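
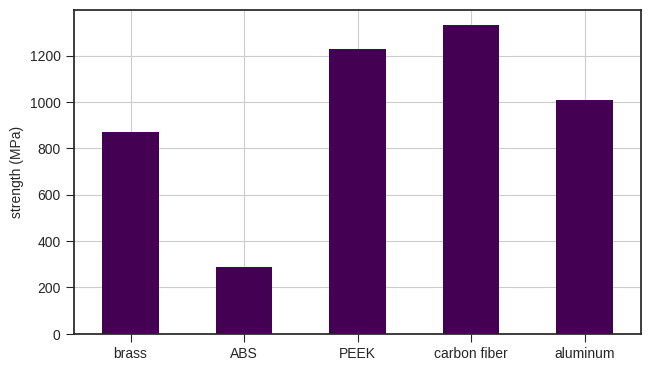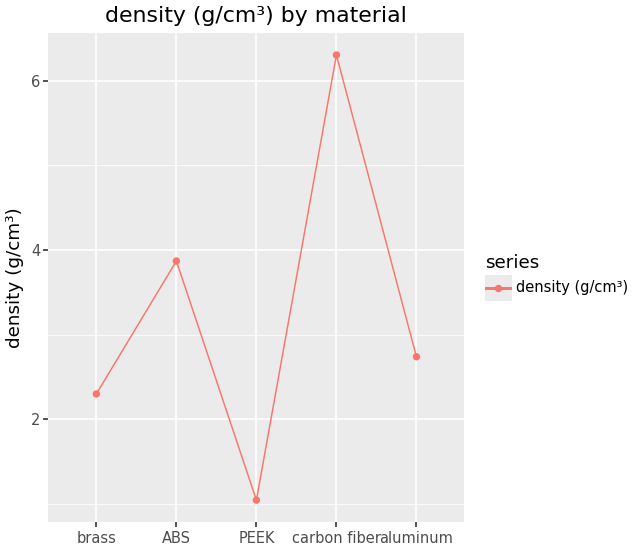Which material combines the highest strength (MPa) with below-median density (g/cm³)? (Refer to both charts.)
PEEK

Chart 2 median density (g/cm³) ≈ 3; below-median materials: brass, PEEK. Among those, PEEK has the highest strength (MPa) (≈ 1200).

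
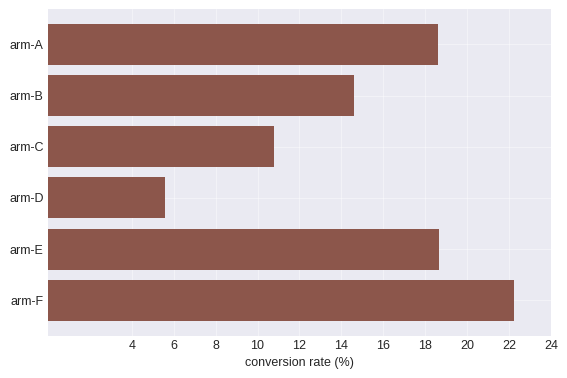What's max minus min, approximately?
≈ 16

Max arm-F ≈ 22, min arm-D ≈ 6; range ≈ 16.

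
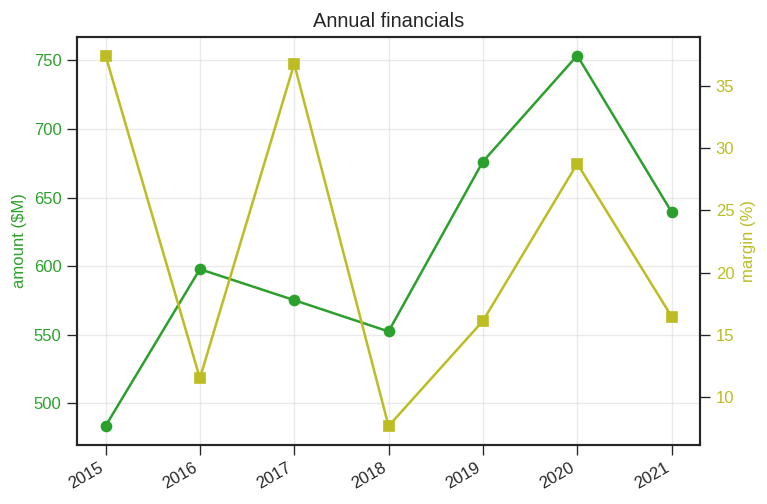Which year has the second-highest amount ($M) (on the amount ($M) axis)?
2019

Top 3 (on the amount ($M) axis): 2020 ≈ 750, 2019 ≈ 675, 2021 ≈ 650.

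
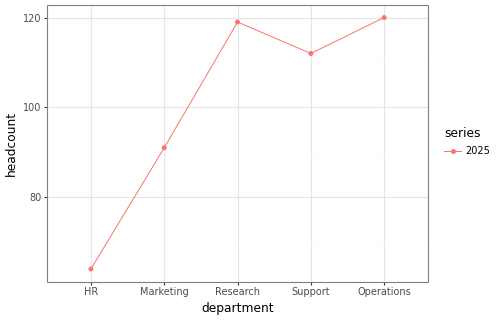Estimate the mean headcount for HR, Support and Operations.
≈ 98

(65 + 110 + 120) / 3 ≈ 98.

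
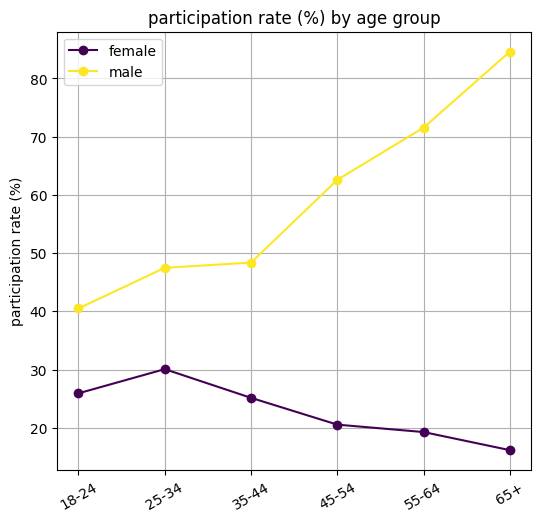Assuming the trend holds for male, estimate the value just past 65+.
≈ 90

Last three: 60, 70, 80 → slope ≈ 10/step → next ≈ 90.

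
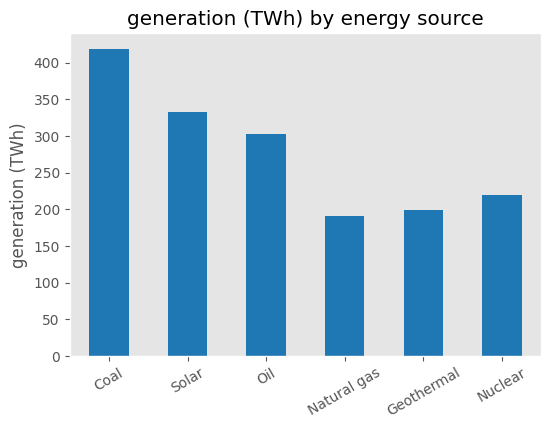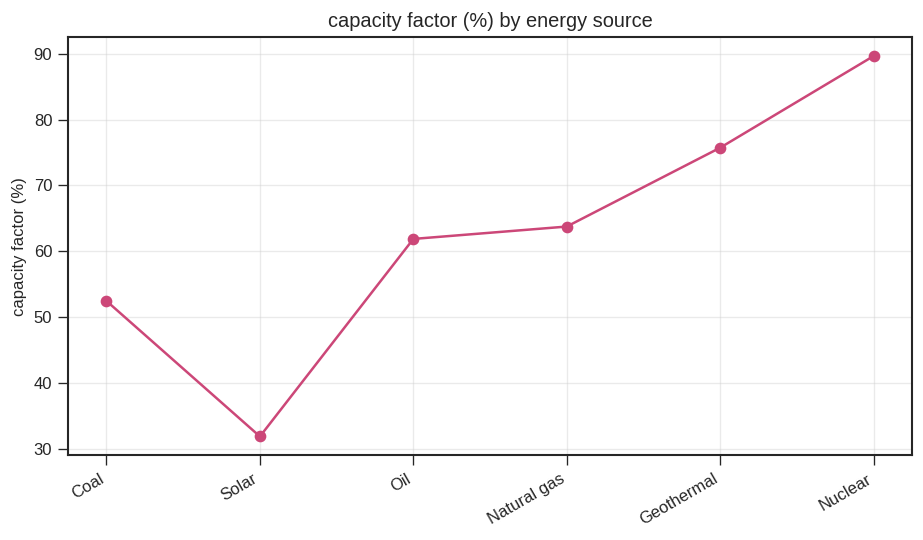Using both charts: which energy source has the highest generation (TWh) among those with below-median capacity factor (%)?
Chart 2 median capacity factor (%) ≈ 60; below-median energy sources: Coal, Solar, Oil. Among those, Coal has the highest generation (TWh) (≈ 400).

Coal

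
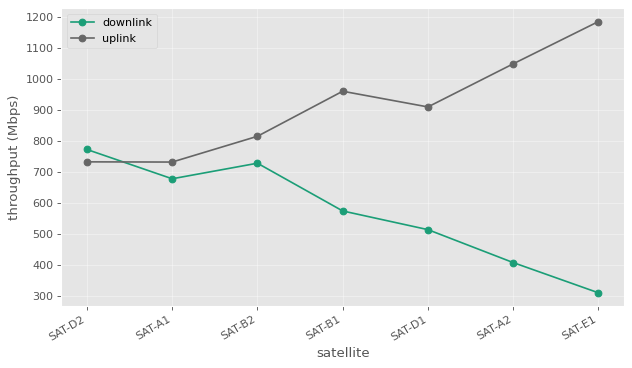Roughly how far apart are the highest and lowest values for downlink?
≈ 500

Max SAT-D2 ≈ 800, min SAT-E1 ≈ 300; range ≈ 500.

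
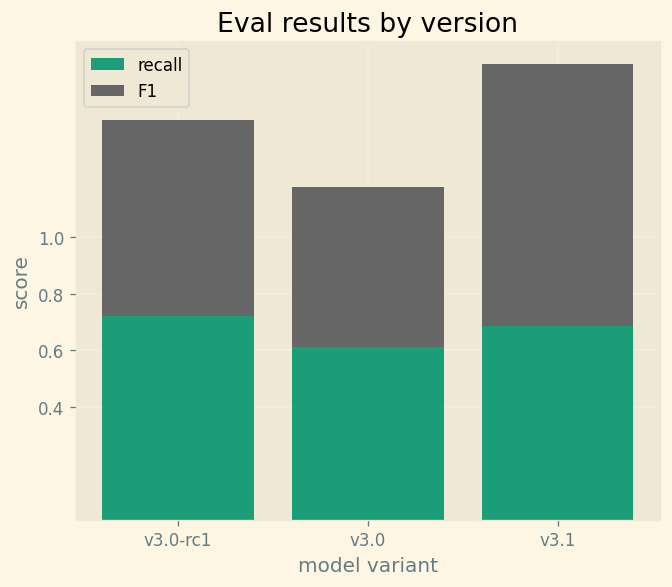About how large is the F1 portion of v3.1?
≈ 1.0

F1 top ≈ 1.6, bottom ≈ 0.6; segment ≈ 1.0.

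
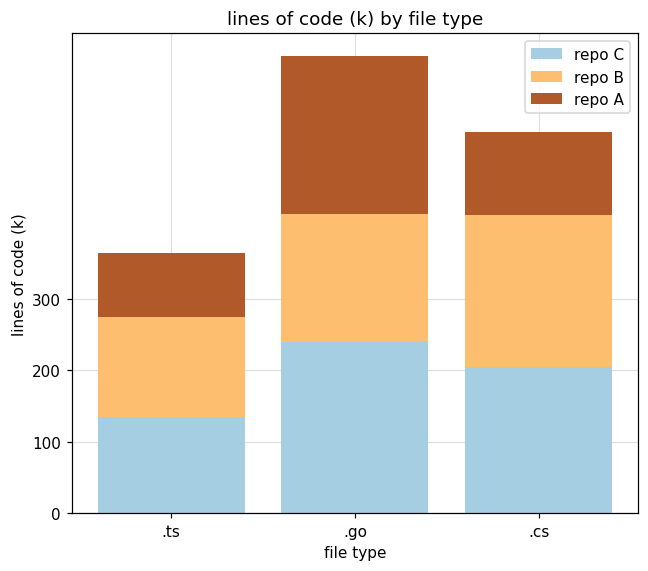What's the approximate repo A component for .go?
≈ 200

repo A top ≈ 600, bottom ≈ 400; segment ≈ 200.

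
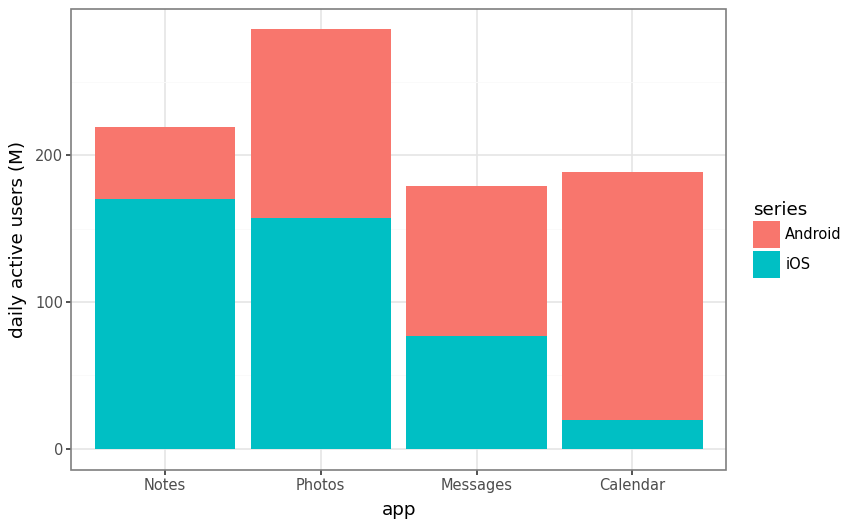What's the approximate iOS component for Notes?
iOS top ≈ 175, bottom ≈ 0; segment ≈ 175.

≈ 175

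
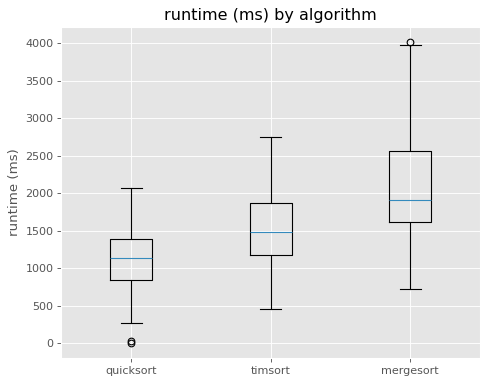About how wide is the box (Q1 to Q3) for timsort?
≈ 700

Q3 ≈ 1900, Q1 ≈ 1200; IQR ≈ 700.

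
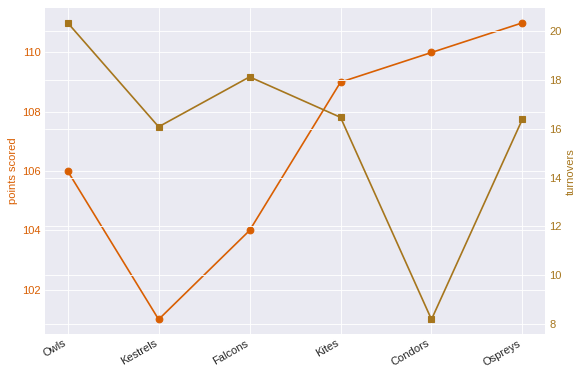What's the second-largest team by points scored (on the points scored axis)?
Condors

Top 3 (on the points scored axis): Ospreys ≈ 111, Condors ≈ 110, Kites ≈ 109.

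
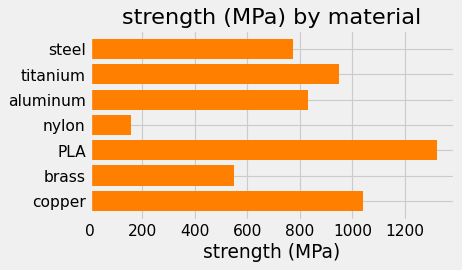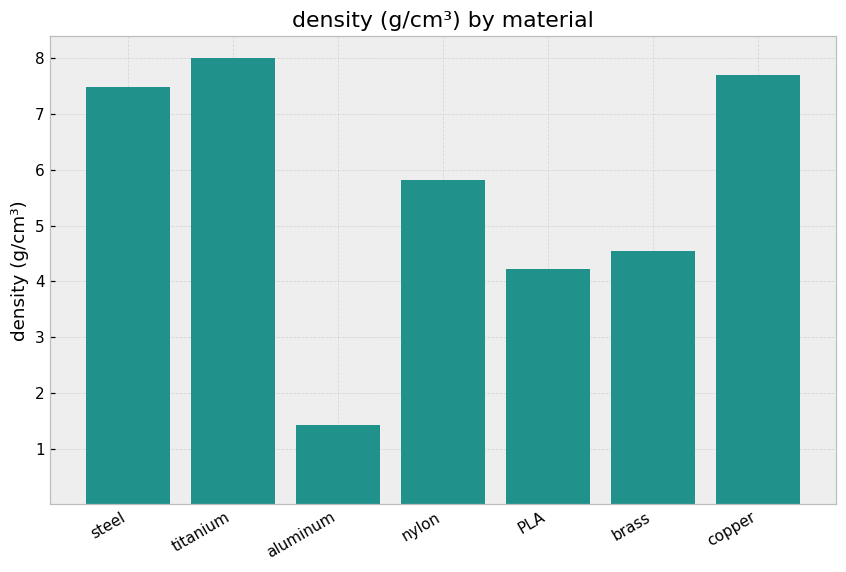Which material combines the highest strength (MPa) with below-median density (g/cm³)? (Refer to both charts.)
Chart 2 median density (g/cm³) ≈ 6; below-median materials: aluminum, PLA, brass. Among those, PLA has the highest strength (MPa) (≈ 1400).

PLA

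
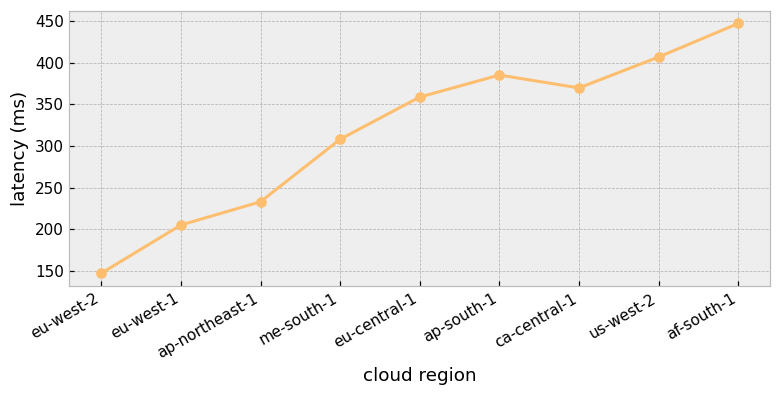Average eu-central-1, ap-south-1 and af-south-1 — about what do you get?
≈ 400

(350 + 400 + 450) / 3 ≈ 400.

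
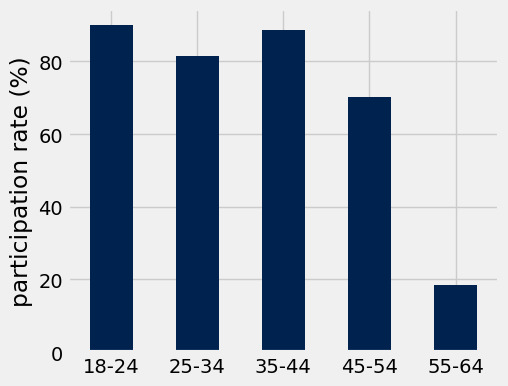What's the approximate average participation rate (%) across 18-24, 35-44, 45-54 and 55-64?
≈ 68

(90 + 90 + 70 + 20) / 4 ≈ 68.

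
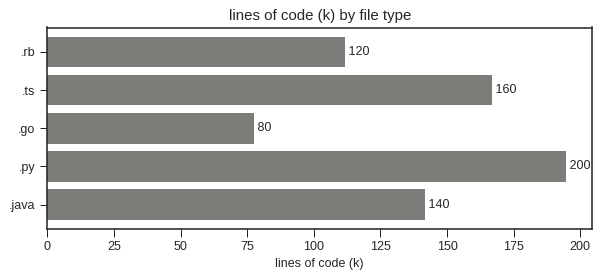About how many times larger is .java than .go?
≈ 1.75×

.java ≈ 140, .go ≈ 80; 140/80 ≈ 1.75.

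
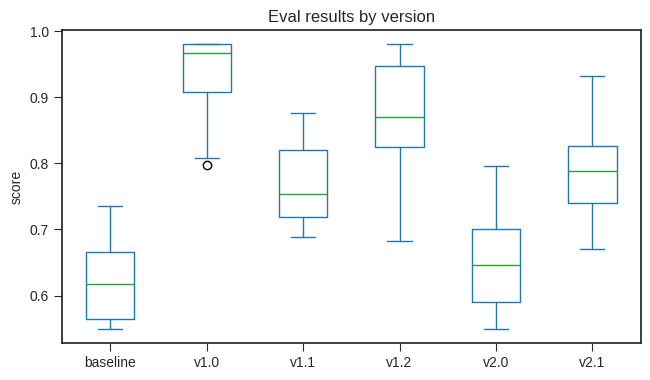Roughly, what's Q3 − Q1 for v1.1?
Q3 ≈ 0.80, Q1 ≈ 0.70; IQR ≈ 0.10.

≈ 0.10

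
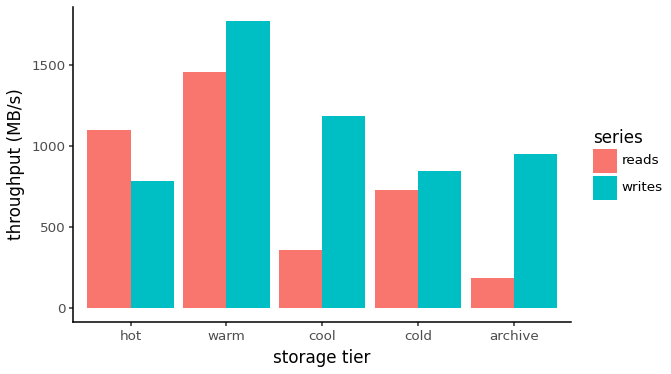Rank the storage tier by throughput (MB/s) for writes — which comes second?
cool

Top 3 for writes: warm ≈ 1800, cool ≈ 1200, archive ≈ 1000.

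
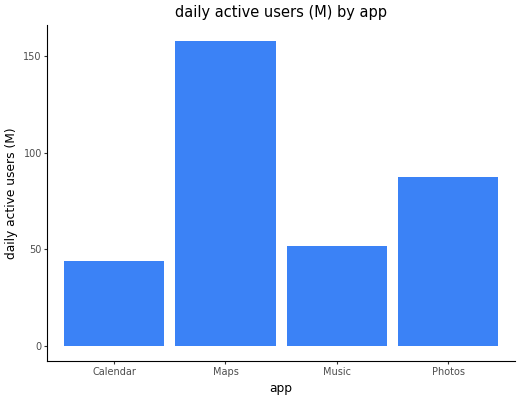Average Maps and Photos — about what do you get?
≈ 120

(160 + 80) / 2 ≈ 120.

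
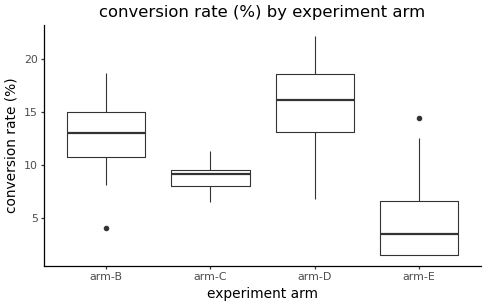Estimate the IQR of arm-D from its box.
≈ 6

Q3 ≈ 19, Q1 ≈ 13; IQR ≈ 6.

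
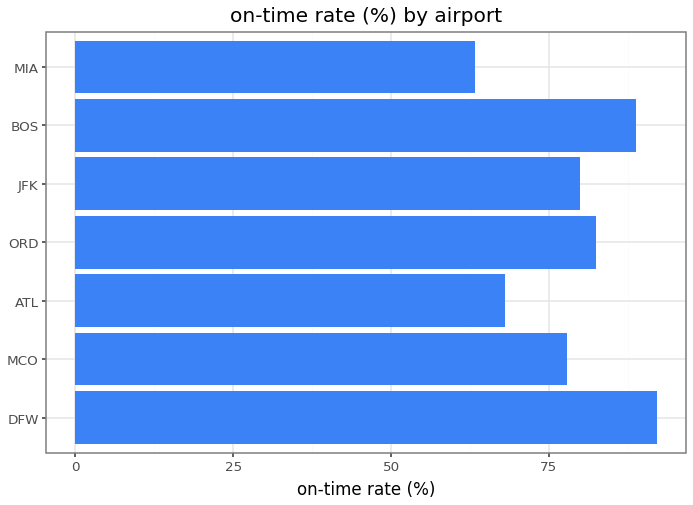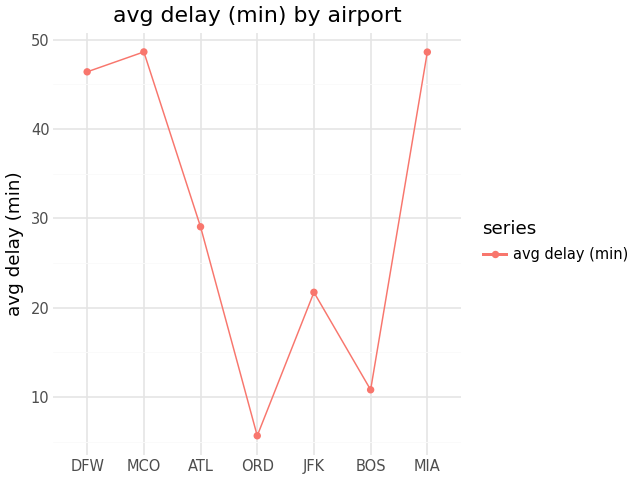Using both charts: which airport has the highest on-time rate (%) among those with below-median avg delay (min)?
Chart 2 median avg delay (min) ≈ 30; below-median airports: ORD, JFK, BOS. Among those, BOS has the highest on-time rate (%) (≈ 90).

BOS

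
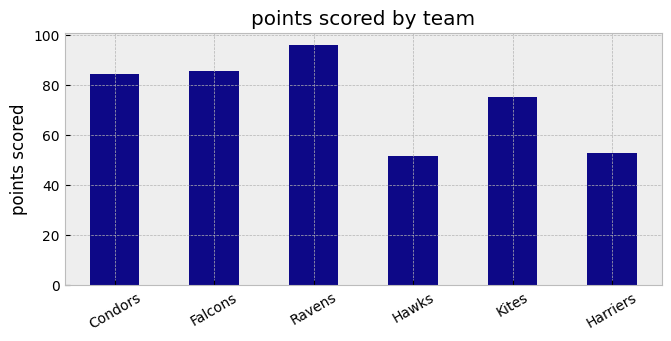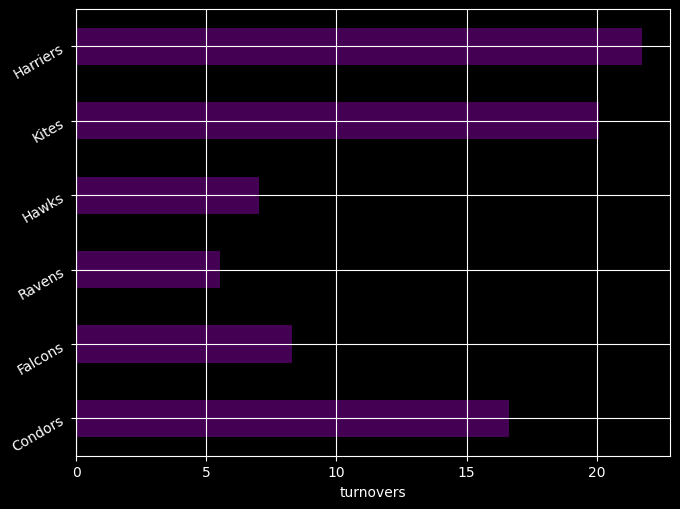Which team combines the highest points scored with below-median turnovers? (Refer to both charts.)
Ravens

Chart 2 median turnovers ≈ 12; below-median teams: Falcons, Ravens, Hawks. Among those, Ravens has the highest points scored (≈ 100).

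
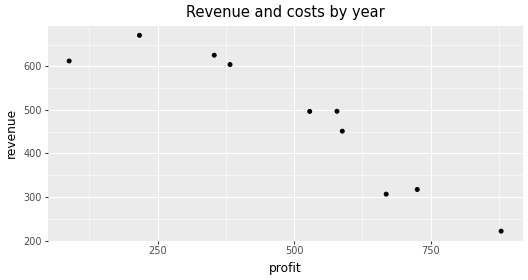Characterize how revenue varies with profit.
negative, strong

Points are negatively correlated; strong (|r| ≈ 0.9).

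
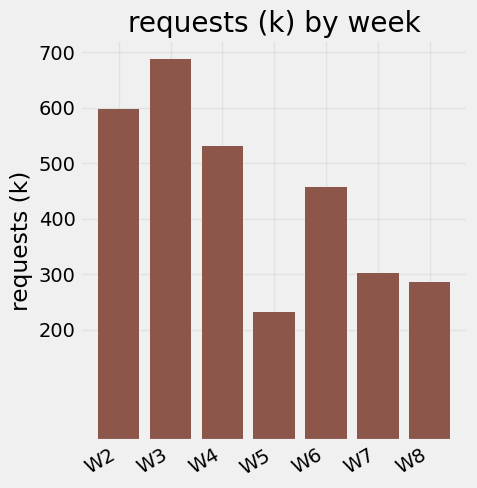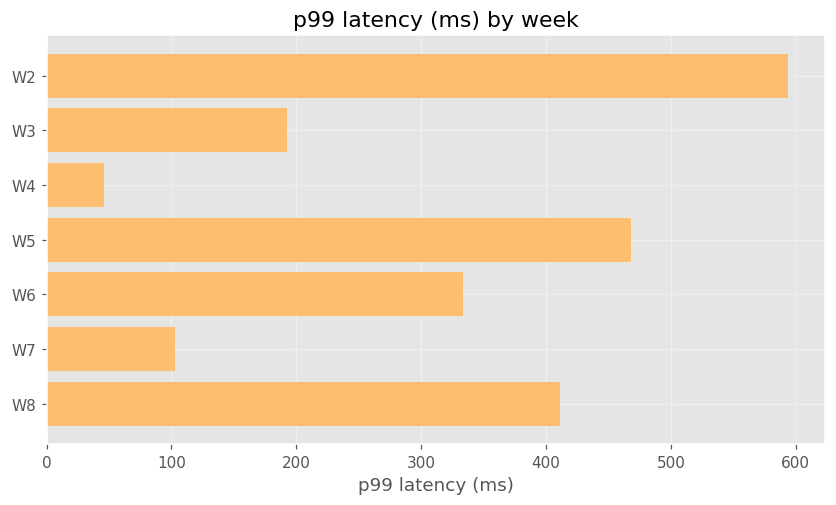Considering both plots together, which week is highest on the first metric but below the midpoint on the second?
Chart 2 median p99 latency (ms) ≈ 300; below-median weeks: W3, W4, W7. Among those, W3 has the highest requests (k) (≈ 700).

W3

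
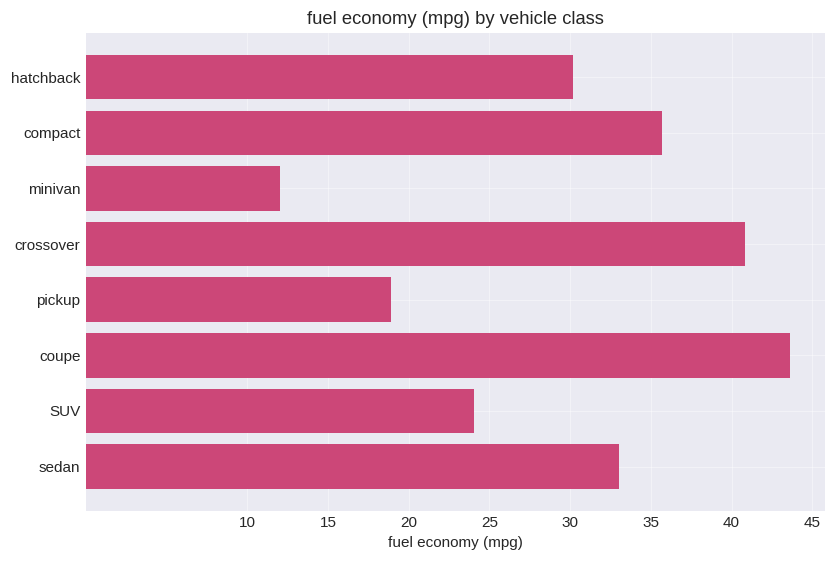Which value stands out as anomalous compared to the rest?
minivan ≈ 10; the rest sit between ≈ 20 and ≈ 45.

minivan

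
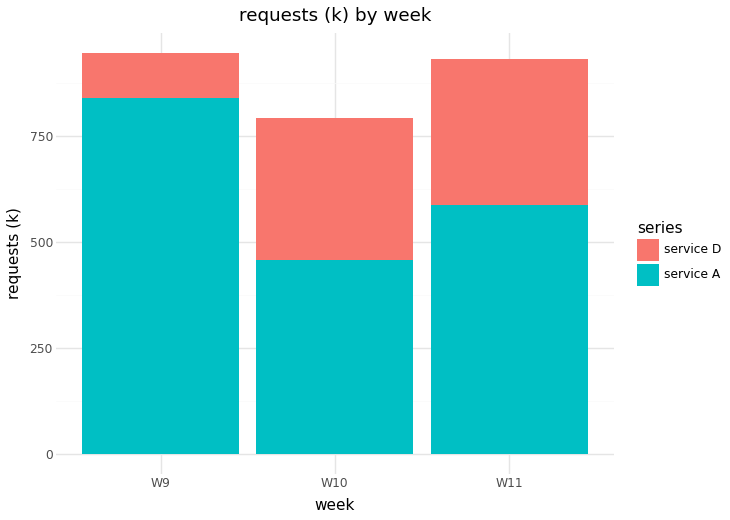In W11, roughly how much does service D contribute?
service D top ≈ 900, bottom ≈ 600; segment ≈ 300.

≈ 300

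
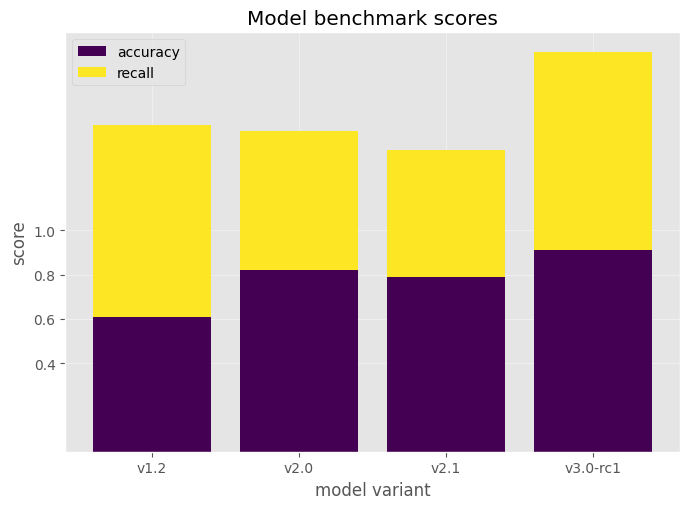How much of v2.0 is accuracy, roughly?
accuracy top ≈ 0.8, bottom ≈ 0.0; segment ≈ 0.8.

≈ 0.8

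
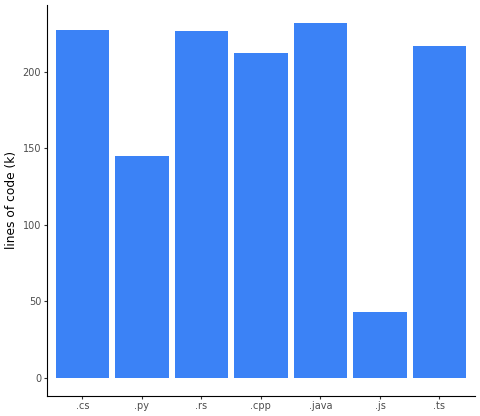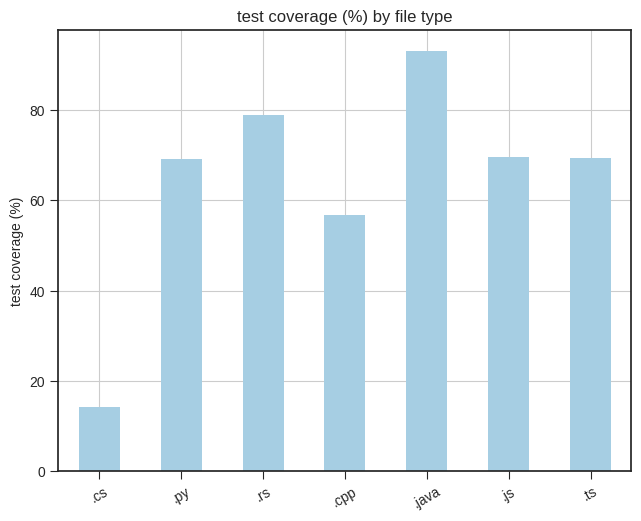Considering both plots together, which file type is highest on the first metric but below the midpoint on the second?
.cs

Chart 2 median test coverage (%) ≈ 70; below-median file types: .cs, .py, .cpp. Among those, .cs has the highest lines of code (k) (≈ 225).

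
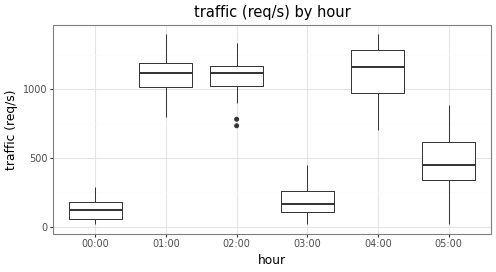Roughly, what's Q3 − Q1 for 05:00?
≈ 300

Q3 ≈ 600, Q1 ≈ 300; IQR ≈ 300.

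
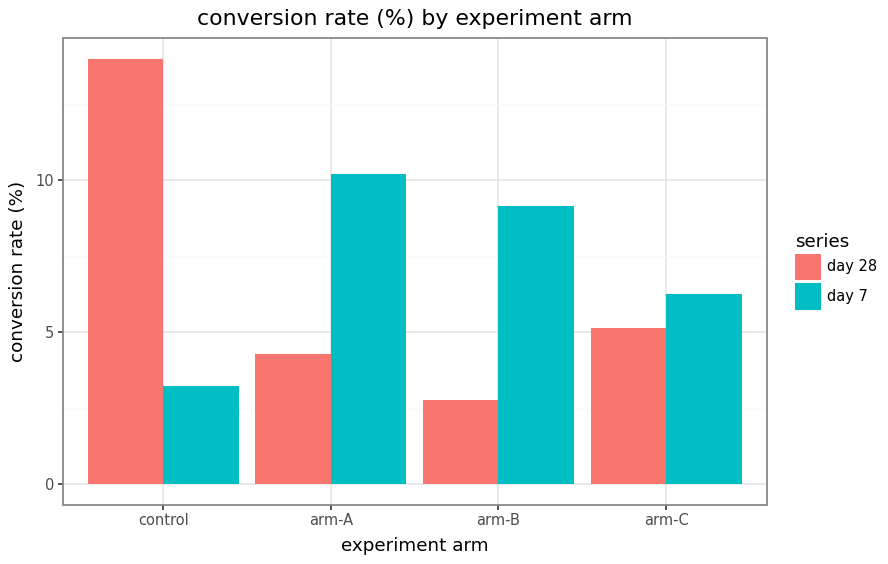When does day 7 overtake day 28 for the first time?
control: day 7 ≈ 4 vs day 28 ≈ 14 (not yet); arm-A: day 7 ≈ 10 vs day 28 ≈ 4 (first crossover).

arm-A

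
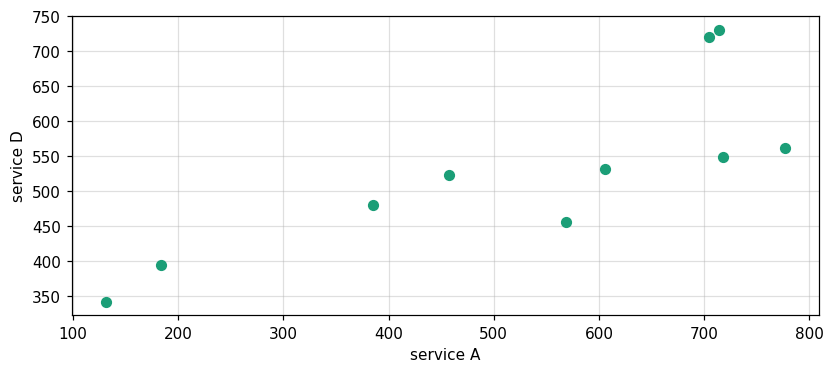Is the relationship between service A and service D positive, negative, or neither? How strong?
Points are positively correlated; strong (|r| ≈ 0.8).

positive, strong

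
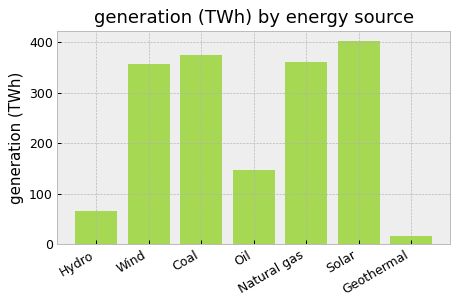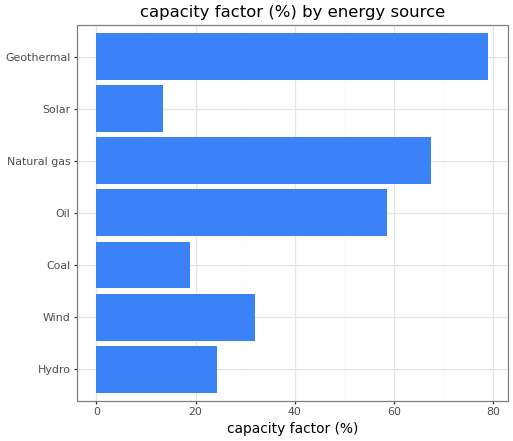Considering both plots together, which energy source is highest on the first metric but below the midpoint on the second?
Solar

Chart 2 median capacity factor (%) ≈ 30; below-median energy sources: Hydro, Coal, Solar. Among those, Solar has the highest generation (TWh) (≈ 400).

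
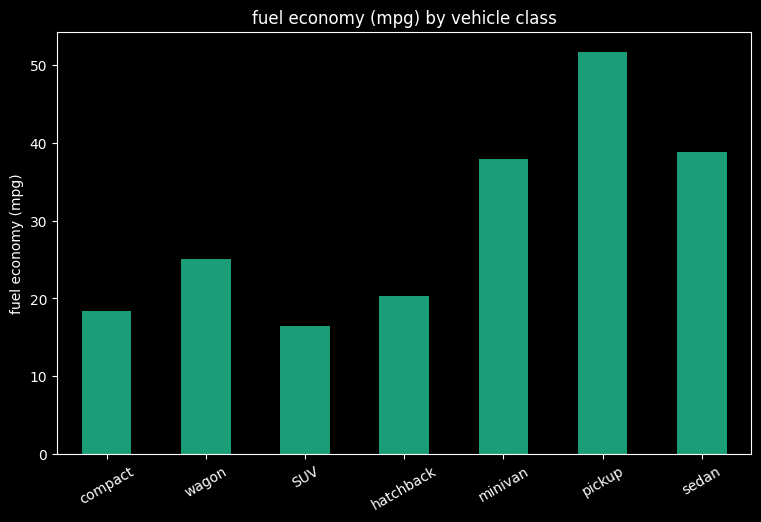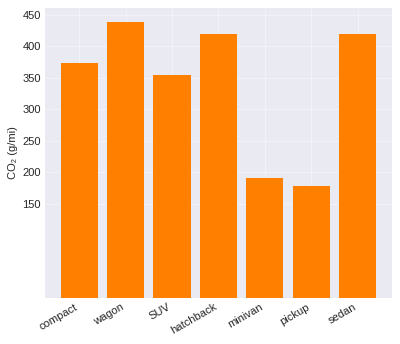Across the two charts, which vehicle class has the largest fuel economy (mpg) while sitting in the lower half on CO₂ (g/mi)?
pickup

Chart 2 median CO₂ (g/mi) ≈ 350; below-median vehicle classes: SUV, minivan, pickup. Among those, pickup has the highest fuel economy (mpg) (≈ 50).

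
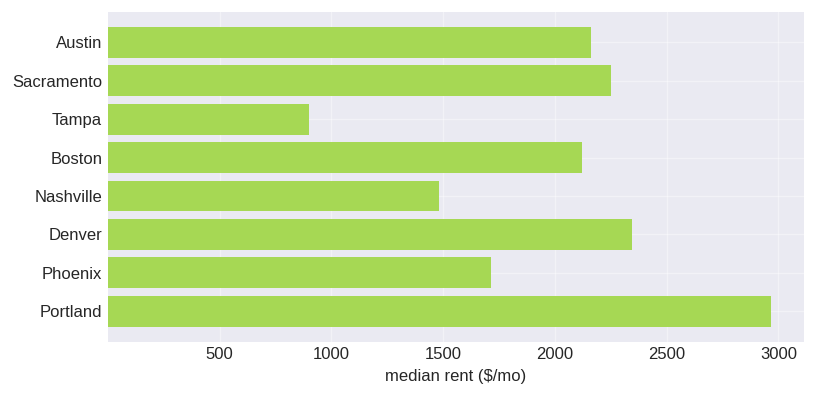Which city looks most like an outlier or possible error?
Tampa

Tampa ≈ 1000; the rest sit between ≈ 1500 and ≈ 3000.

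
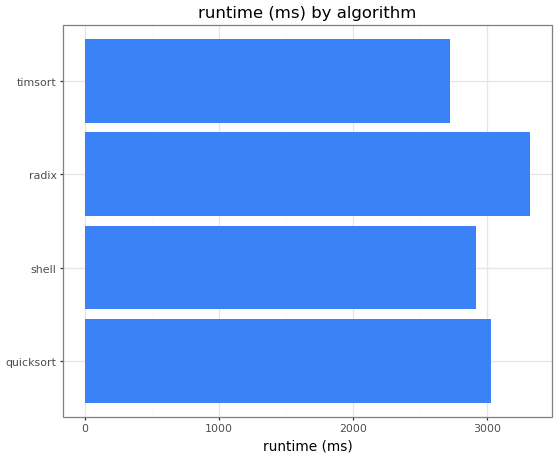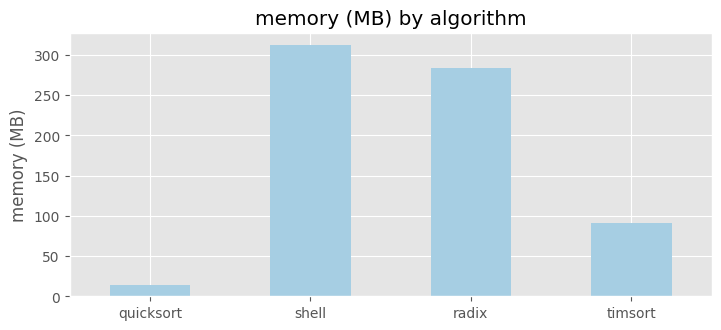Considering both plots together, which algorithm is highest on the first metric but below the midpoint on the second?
quicksort

Chart 2 median memory (MB) ≈ 200; below-median algorithms: quicksort, timsort. Among those, quicksort has the highest runtime (ms) (≈ 3000).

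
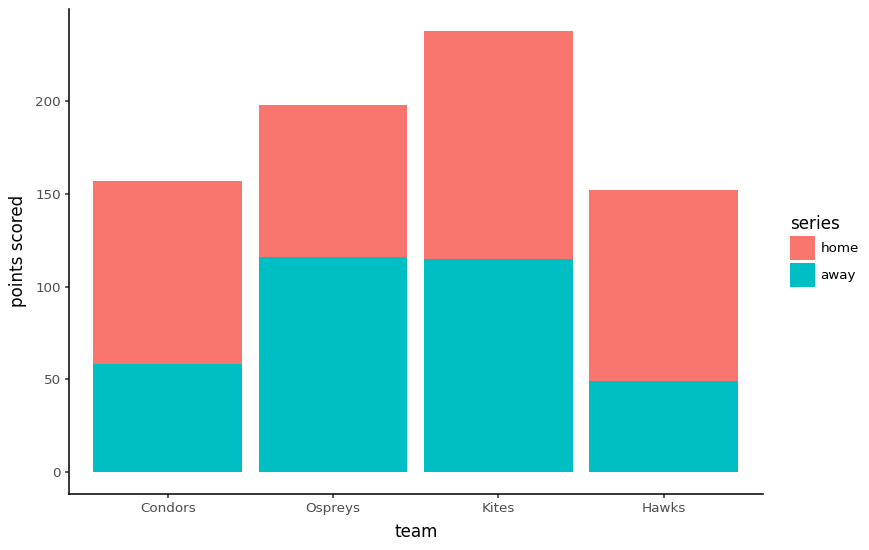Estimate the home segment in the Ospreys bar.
home top ≈ 200, bottom ≈ 120; segment ≈ 80.

≈ 80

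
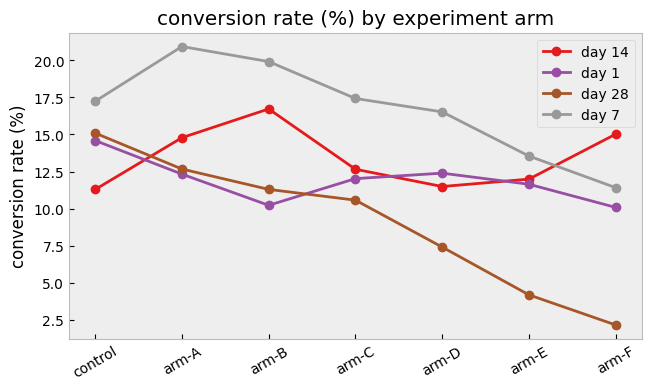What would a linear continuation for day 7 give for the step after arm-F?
≈ 10

Last three: 16, 14, 12 → slope ≈ -2/step → next ≈ 10.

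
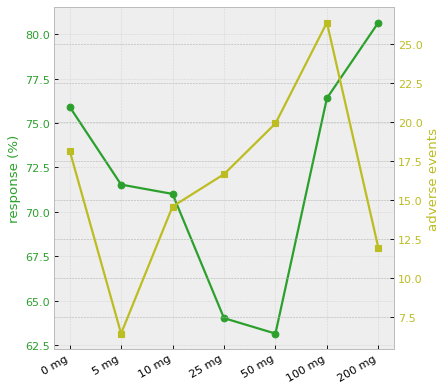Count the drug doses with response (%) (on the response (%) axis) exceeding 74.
3

Above 74: 0 mg, 100 mg, 200 mg.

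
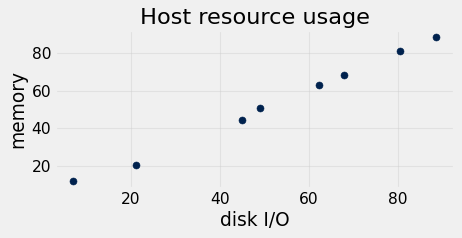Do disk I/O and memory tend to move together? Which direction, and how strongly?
Points are positively correlated; strong (|r| ≈ 1.0).

positive, strong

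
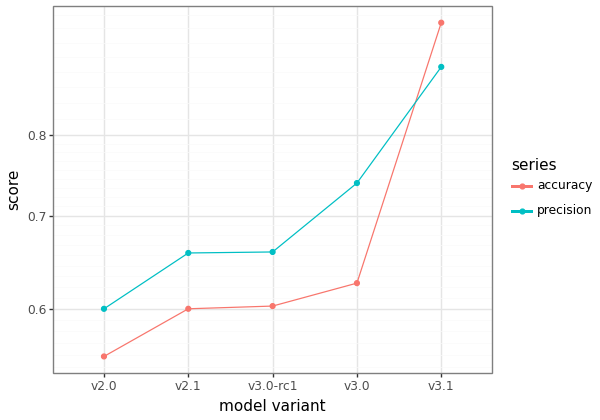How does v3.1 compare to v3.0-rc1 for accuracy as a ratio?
v3.1 ≈ 0.95, v3.0-rc1 ≈ 0.60; 0.95/0.60 ≈ 1.58.

≈ 1.58×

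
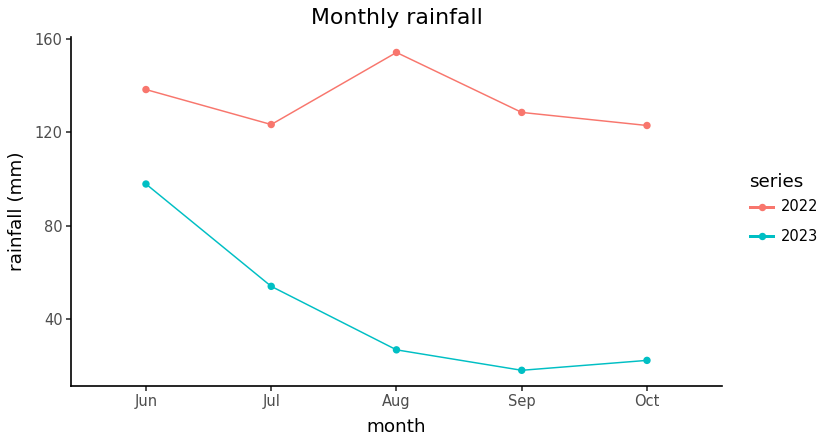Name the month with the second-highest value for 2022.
Top 3 for 2022: Aug ≈ 160, Jun ≈ 140, Sep ≈ 120.

Jun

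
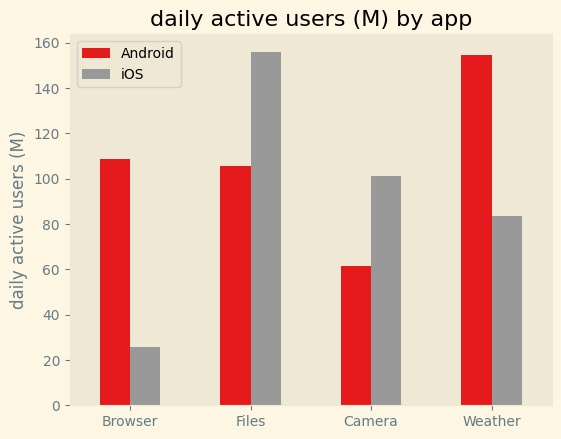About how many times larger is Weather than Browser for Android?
≈ 1.6×

Weather ≈ 160, Browser ≈ 100; 160/100 ≈ 1.6.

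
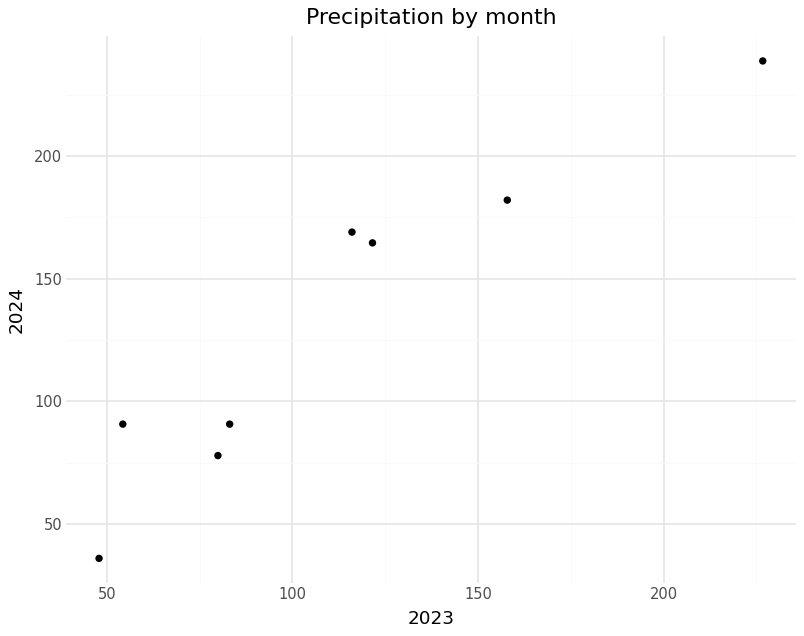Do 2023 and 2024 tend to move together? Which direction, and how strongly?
positive, strong

Points are positively correlated; strong (|r| ≈ 0.9).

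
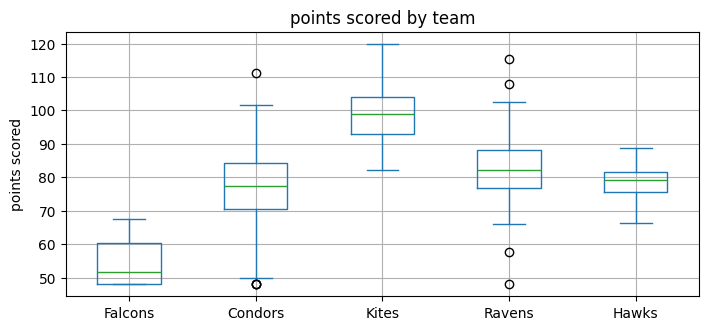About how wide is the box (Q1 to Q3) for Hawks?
Q3 ≈ 80, Q1 ≈ 75; IQR ≈ 5.

≈ 5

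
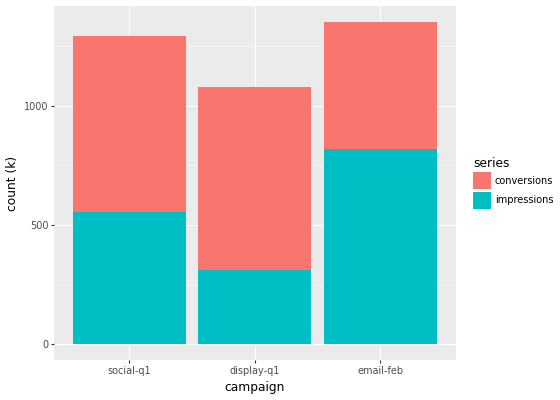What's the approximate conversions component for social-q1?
≈ 600

conversions top ≈ 1200, bottom ≈ 600; segment ≈ 600.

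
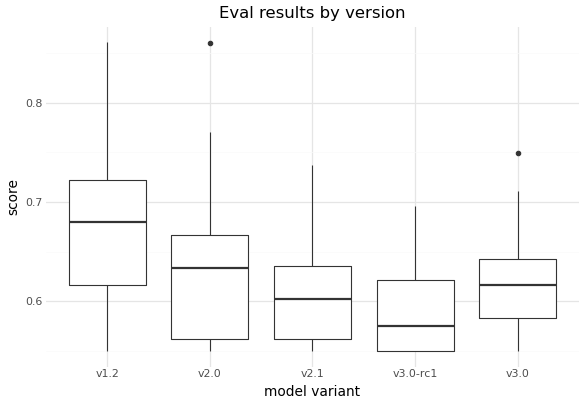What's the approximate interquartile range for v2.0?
≈ 0.11

Q3 ≈ 0.67, Q1 ≈ 0.56; IQR ≈ 0.11.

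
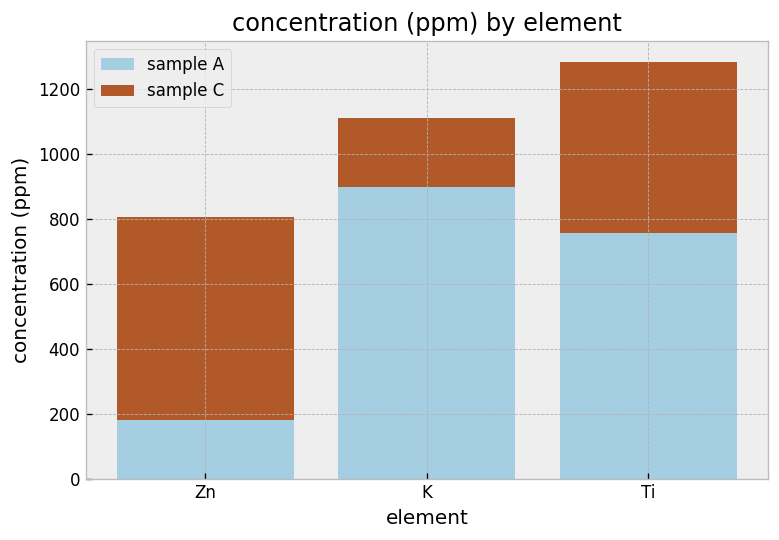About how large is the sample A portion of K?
sample A top ≈ 800, bottom ≈ 0; segment ≈ 800.

≈ 800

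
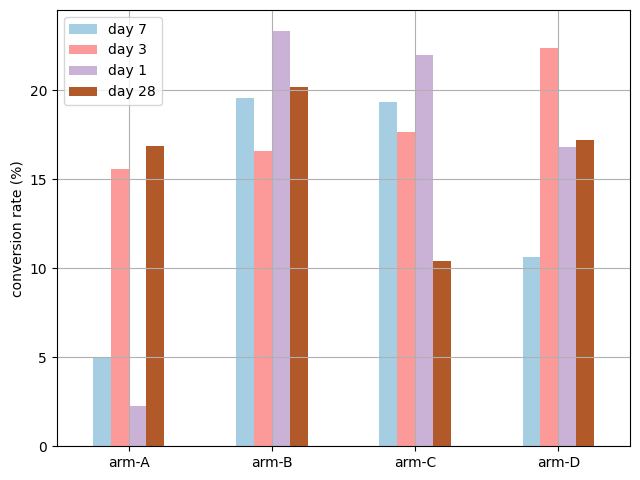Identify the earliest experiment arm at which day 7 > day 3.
arm-A: day 7 ≈ 4 vs day 3 ≈ 16 (not yet); arm-B: day 7 ≈ 20 vs day 3 ≈ 16 (first crossover).

arm-B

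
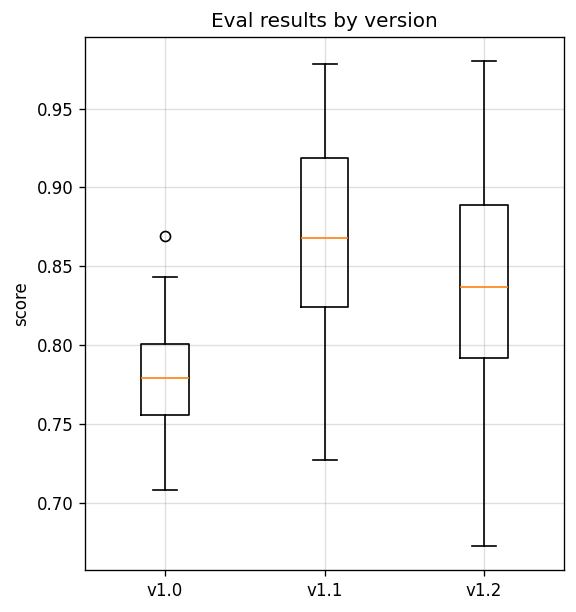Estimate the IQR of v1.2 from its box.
Q3 ≈ 0.89, Q1 ≈ 0.79; IQR ≈ 0.10.

≈ 0.10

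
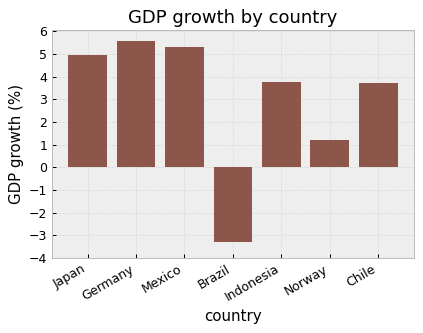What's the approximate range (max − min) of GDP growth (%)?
Max Germany ≈ 6, min Brazil ≈ -3; range ≈ 9.

≈ 9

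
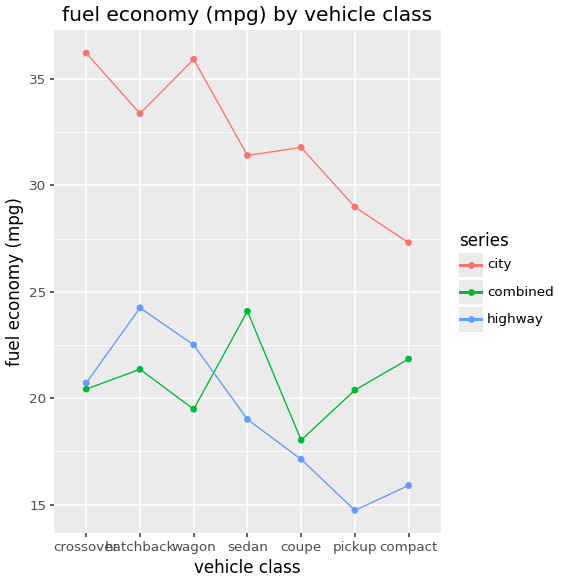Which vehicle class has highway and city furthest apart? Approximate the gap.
crossover: highway ≈ 20, city ≈ 36 → gap ≈ 16. Next-largest (coupe) is only ≈ 14.

crossover, ≈ 16 mpg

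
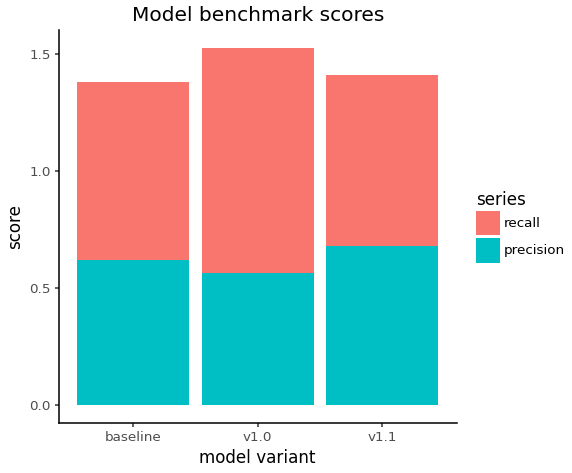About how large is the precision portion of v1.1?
≈ 0.6

precision top ≈ 0.6, bottom ≈ 0.0; segment ≈ 0.6.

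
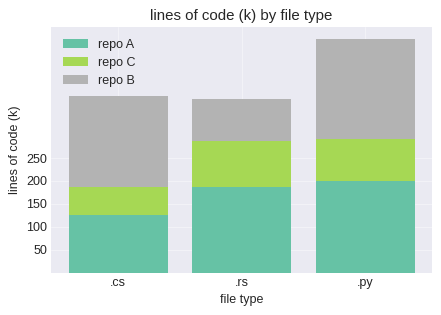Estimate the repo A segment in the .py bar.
≈ 200

repo A top ≈ 200, bottom ≈ 0; segment ≈ 200.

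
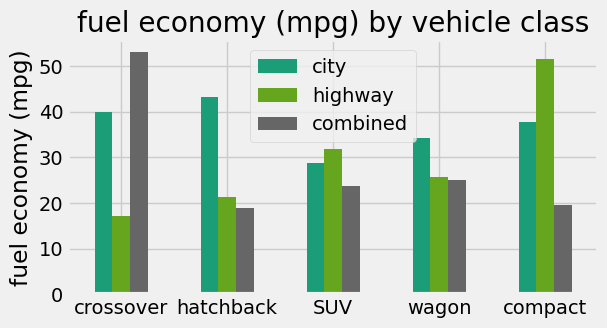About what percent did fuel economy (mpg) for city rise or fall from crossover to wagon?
≈ -12.5%

crossover ≈ 40, wagon ≈ 35; (35 − 40) / 40 ≈ -12.5%.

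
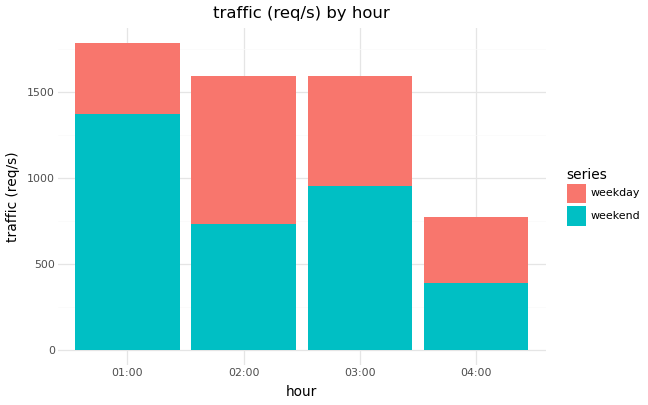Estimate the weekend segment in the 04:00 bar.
weekend top ≈ 400, bottom ≈ 0; segment ≈ 400.

≈ 400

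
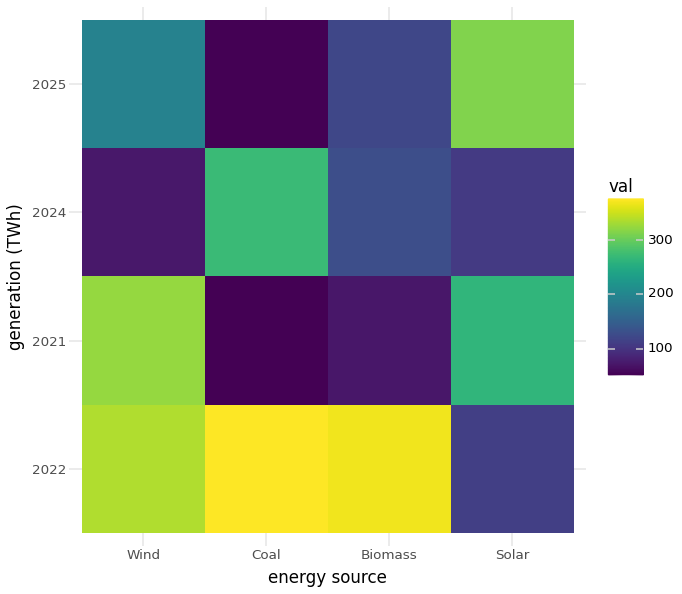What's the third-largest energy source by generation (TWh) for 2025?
Biomass

Top 4 for 2025: Solar ≈ 300, Wind ≈ 200, Biomass ≈ 100, Coal ≈ 50.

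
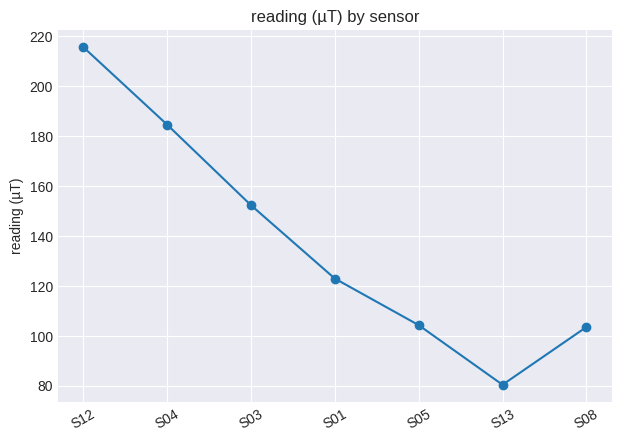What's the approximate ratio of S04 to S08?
≈ 1.8×

S04 ≈ 180, S08 ≈ 100; 180/100 ≈ 1.8.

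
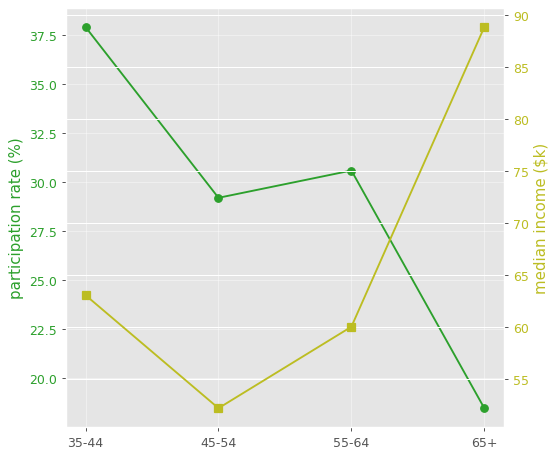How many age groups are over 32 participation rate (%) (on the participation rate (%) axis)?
Above 32: 35-44.

1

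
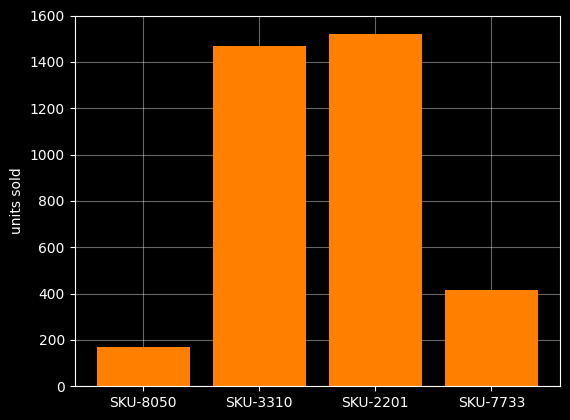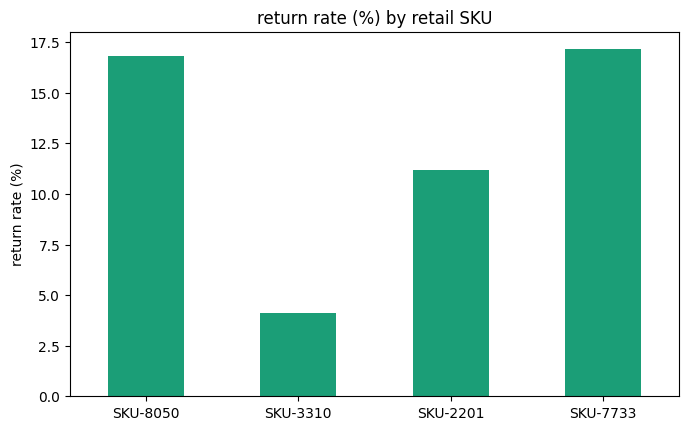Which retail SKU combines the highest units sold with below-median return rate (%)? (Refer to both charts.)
SKU-2201

Chart 2 median return rate (%) ≈ 14; below-median retail SKUs: SKU-3310, SKU-2201. Among those, SKU-2201 has the highest units sold (≈ 1600).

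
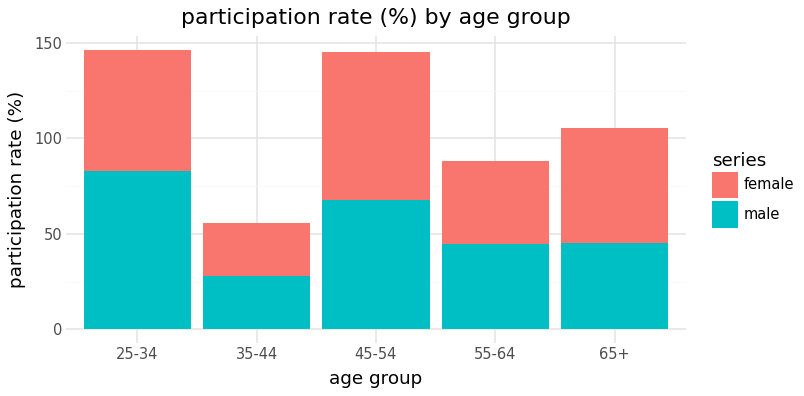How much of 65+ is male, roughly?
male top ≈ 40, bottom ≈ 0; segment ≈ 40.

≈ 40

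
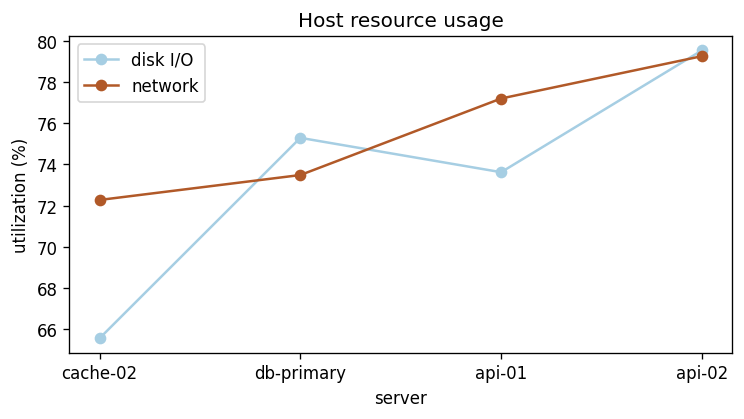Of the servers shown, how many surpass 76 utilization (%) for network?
2

Above 76: api-01, api-02.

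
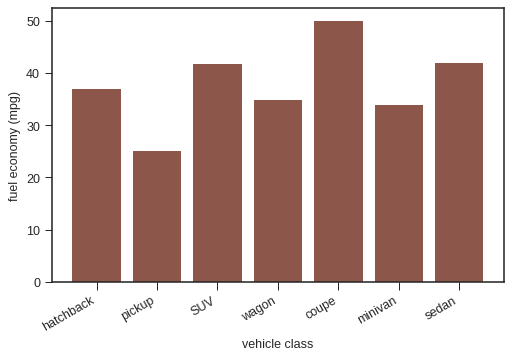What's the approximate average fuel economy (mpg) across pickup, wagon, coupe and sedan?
≈ 38

(25 + 35 + 50 + 40) / 4 ≈ 38.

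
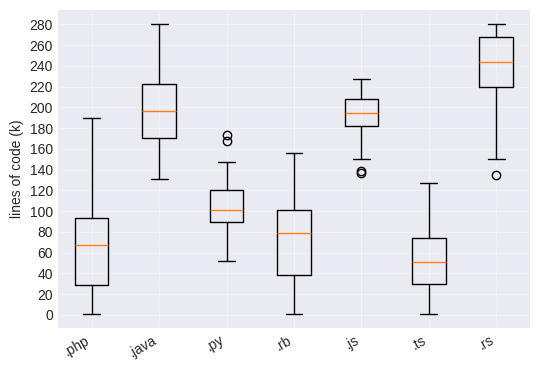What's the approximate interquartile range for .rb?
≈ 60

Q3 ≈ 100, Q1 ≈ 40; IQR ≈ 60.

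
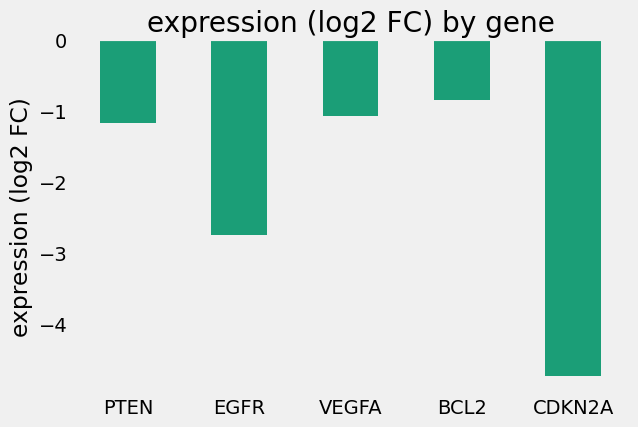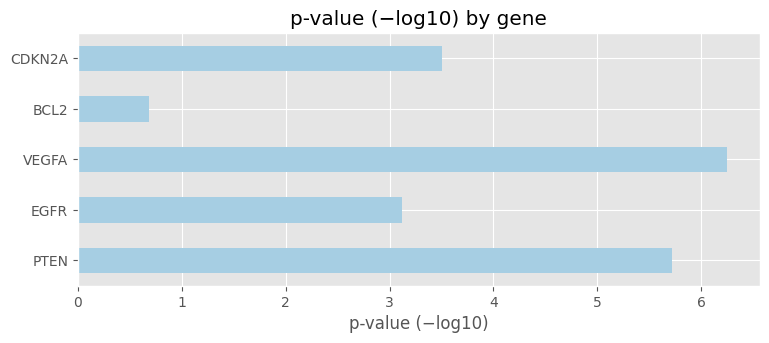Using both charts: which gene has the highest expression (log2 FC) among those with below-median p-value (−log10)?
Chart 2 median p-value (−log10) ≈ 4; below-median genes: EGFR, BCL2. Among those, BCL2 has the highest expression (log2 FC) (≈ -1).

BCL2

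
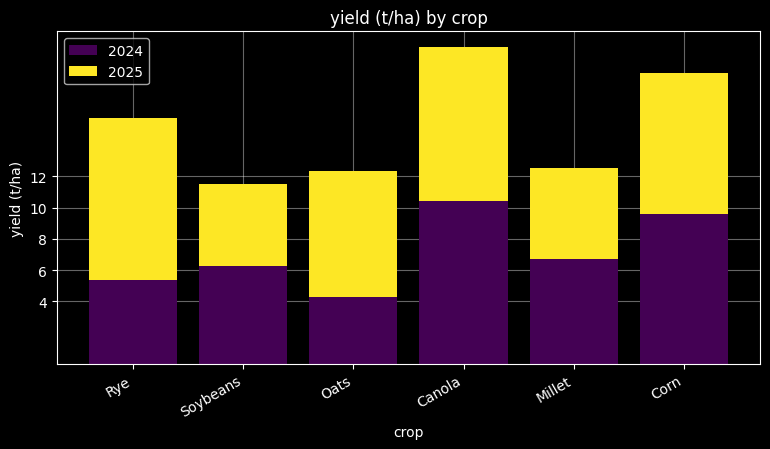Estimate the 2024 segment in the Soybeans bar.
2024 top ≈ 6, bottom ≈ 0; segment ≈ 6.

≈ 6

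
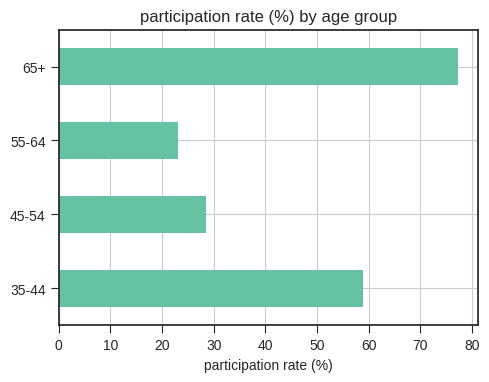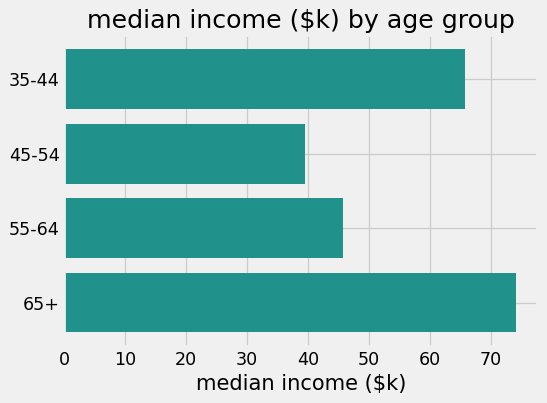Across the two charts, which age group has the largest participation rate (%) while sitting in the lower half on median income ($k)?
Chart 2 median median income ($k) ≈ 60; below-median age groups: 45-54, 55-64. Among those, 45-54 has the highest participation rate (%) (≈ 30).

45-54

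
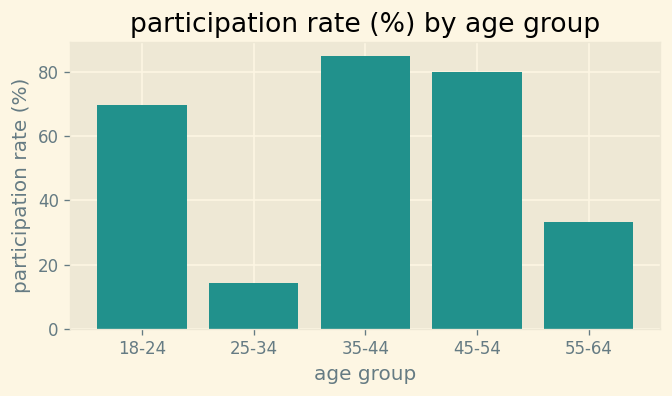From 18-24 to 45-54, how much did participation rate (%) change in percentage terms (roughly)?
≈ +14.3%

18-24 ≈ 70, 45-54 ≈ 80; (80 − 70) / 70 ≈ +14.3%.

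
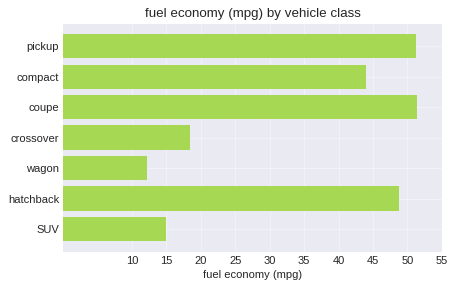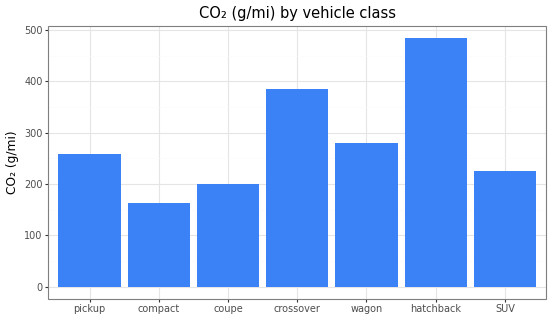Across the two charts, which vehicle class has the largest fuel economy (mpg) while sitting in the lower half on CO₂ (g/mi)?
coupe

Chart 2 median CO₂ (g/mi) ≈ 250; below-median vehicle classes: compact, coupe, SUV. Among those, coupe has the highest fuel economy (mpg) (≈ 50).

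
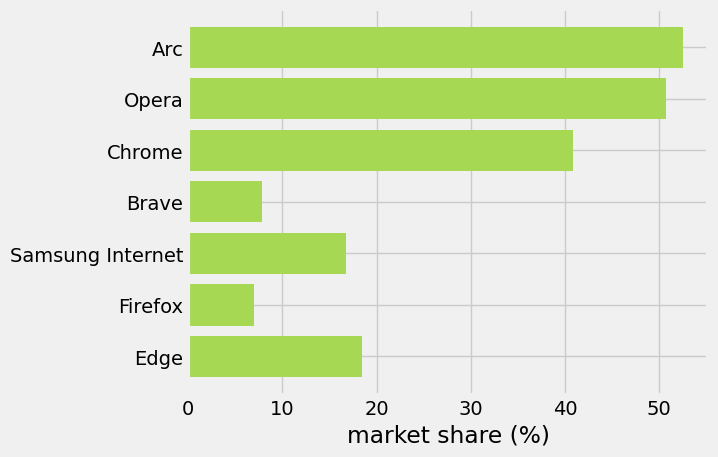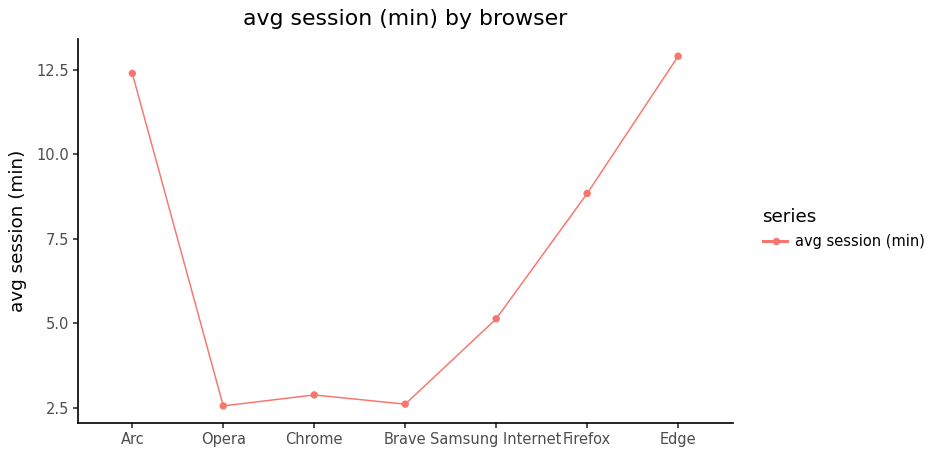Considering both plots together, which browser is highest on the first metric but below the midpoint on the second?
Chart 2 median avg session (min) ≈ 6; below-median browsers: Opera, Chrome, Brave. Among those, Opera has the highest market share (%) (≈ 50).

Opera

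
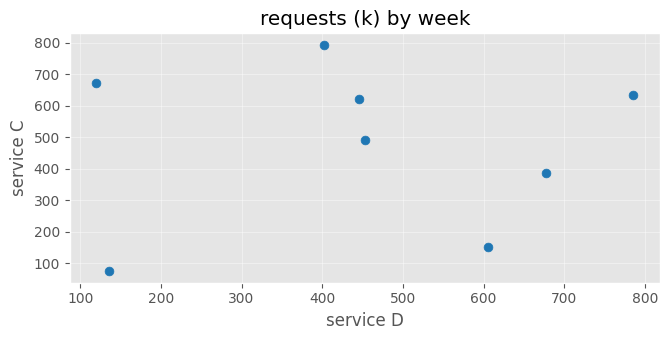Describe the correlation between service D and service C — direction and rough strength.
Points are roughly uncorrelated; weak (|r| ≈ 0.1).

no clear correlation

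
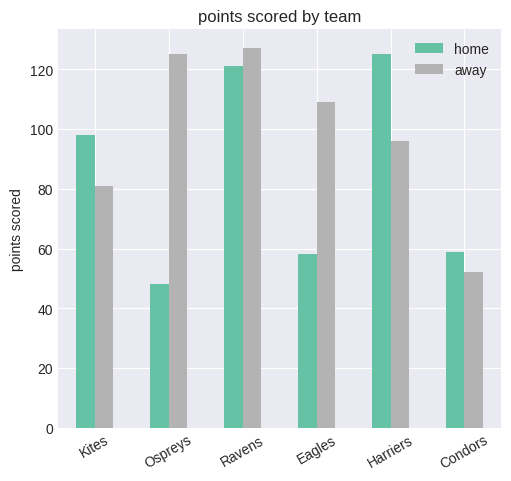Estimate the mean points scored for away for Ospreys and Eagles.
≈ 110

(120 + 100) / 2 ≈ 110.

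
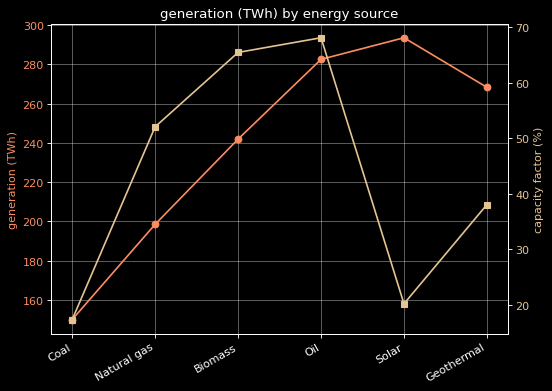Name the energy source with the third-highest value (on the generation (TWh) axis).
Geothermal

Top 4 (on the generation (TWh) axis): Solar ≈ 300, Oil ≈ 280, Geothermal ≈ 260, Biomass ≈ 240.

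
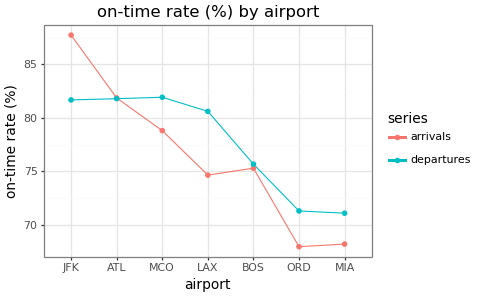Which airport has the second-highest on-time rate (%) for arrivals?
ATL

Top 3 for arrivals: JFK ≈ 88, ATL ≈ 82, MCO ≈ 78.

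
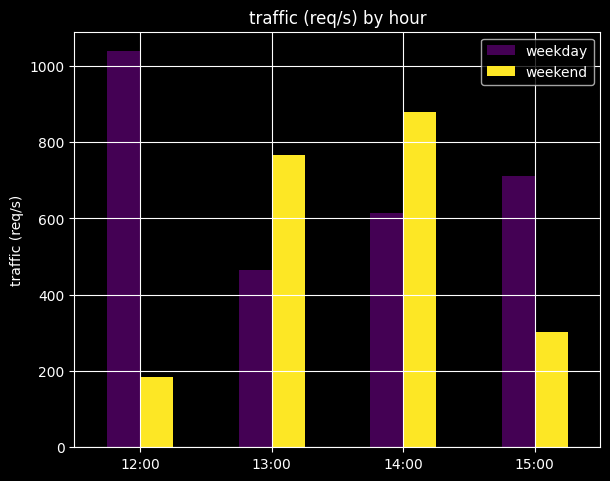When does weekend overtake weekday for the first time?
12:00: weekend ≈ 200 vs weekday ≈ 1000 (not yet); 13:00: weekend ≈ 800 vs weekday ≈ 500 (first crossover).

13:00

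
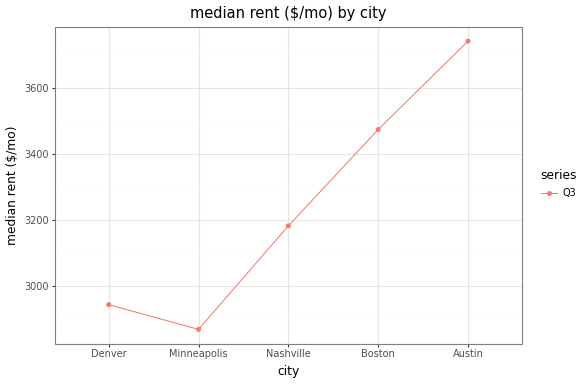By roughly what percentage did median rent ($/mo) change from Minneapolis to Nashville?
≈ +10.3%

Minneapolis ≈ 2900, Nashville ≈ 3200; (3200 − 2900) / 2900 ≈ +10.3%.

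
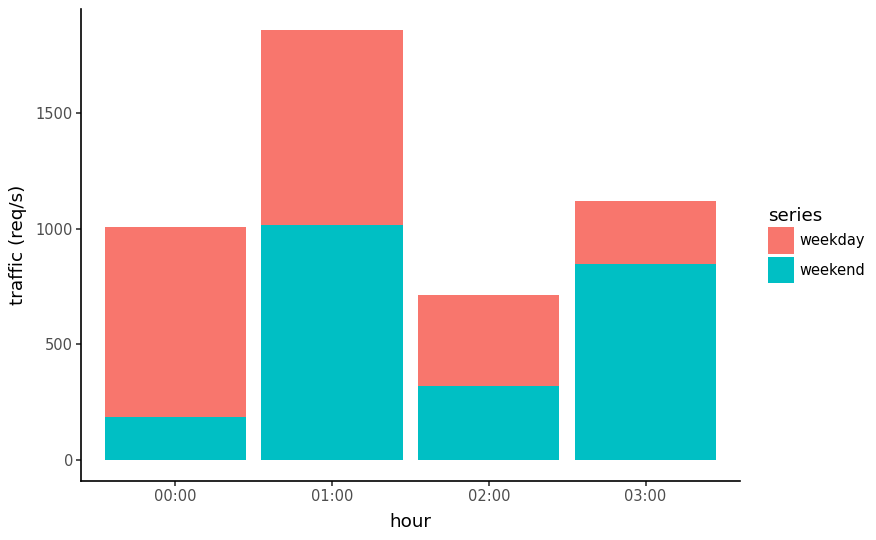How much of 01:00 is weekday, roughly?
≈ 800

weekday top ≈ 1800, bottom ≈ 1000; segment ≈ 800.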